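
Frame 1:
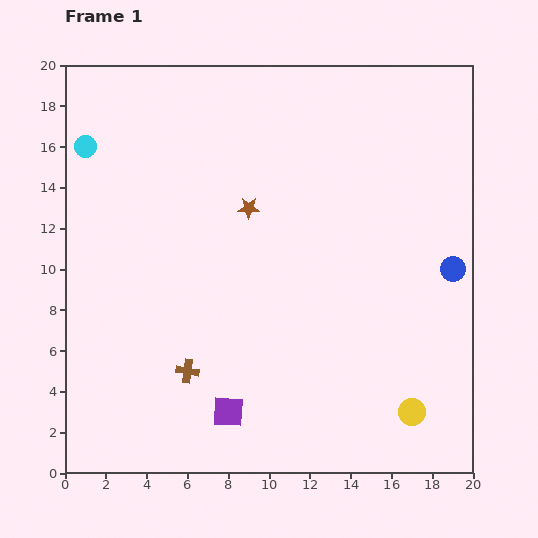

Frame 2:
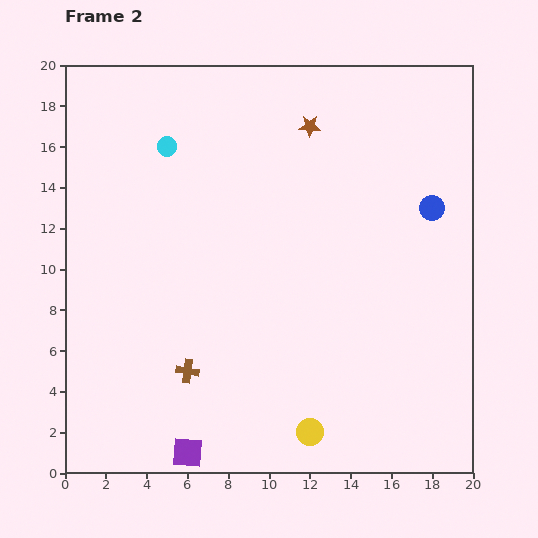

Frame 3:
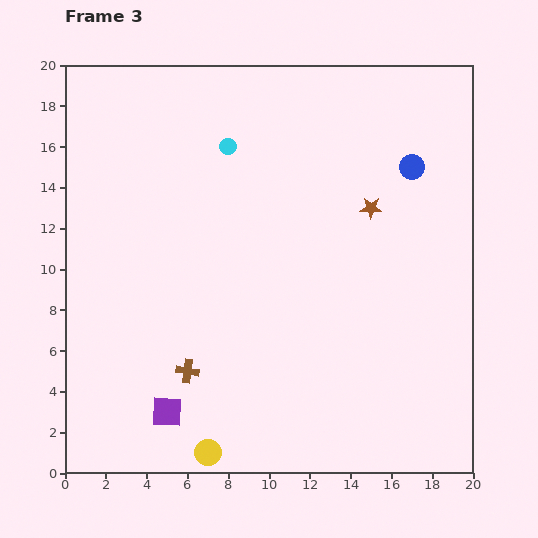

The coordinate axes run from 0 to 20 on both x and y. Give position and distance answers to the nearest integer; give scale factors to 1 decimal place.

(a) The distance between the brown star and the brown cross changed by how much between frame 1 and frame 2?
+4

Distance in frame 1: 9. Distance in frame 2: 13.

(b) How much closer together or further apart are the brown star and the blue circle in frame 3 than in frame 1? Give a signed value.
-7

Distance in frame 1: 10. Distance in frame 3: 3.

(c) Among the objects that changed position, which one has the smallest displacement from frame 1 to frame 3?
the purple square

(moved 3)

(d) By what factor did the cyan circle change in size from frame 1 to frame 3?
0.7×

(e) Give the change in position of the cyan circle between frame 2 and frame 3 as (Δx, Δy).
(3, 0)

The cyan circle was at (5, 16) in frame 2 and (8, 16) in frame 3.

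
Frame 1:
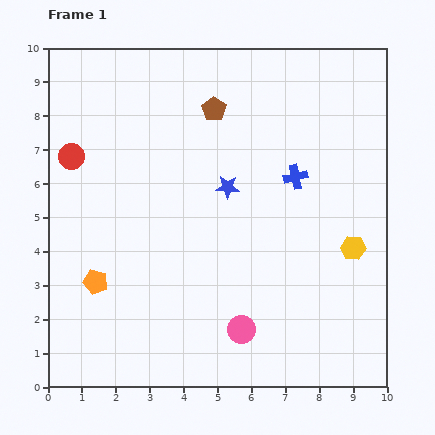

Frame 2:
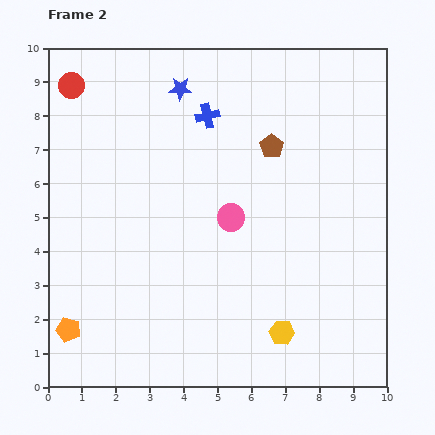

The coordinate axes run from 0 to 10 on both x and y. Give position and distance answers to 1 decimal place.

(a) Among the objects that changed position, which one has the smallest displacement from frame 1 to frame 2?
the orange pentagon

(moved 1.6)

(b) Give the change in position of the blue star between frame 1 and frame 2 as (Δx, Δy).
(-1.4, 2.9)

The blue star was at (5.3, 5.9) in frame 1 and (3.9, 8.8) in frame 2.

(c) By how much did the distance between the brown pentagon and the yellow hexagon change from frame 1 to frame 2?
-0.3

Distance in frame 1: 5.8. Distance in frame 2: 5.5.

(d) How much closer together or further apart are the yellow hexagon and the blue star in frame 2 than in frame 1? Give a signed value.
+3.7

Distance in frame 1: 4.1. Distance in frame 2: 7.8.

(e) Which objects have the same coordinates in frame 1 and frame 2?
none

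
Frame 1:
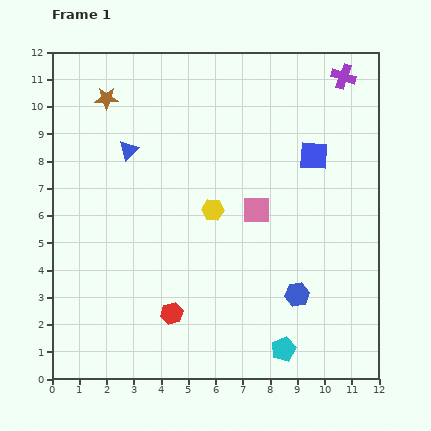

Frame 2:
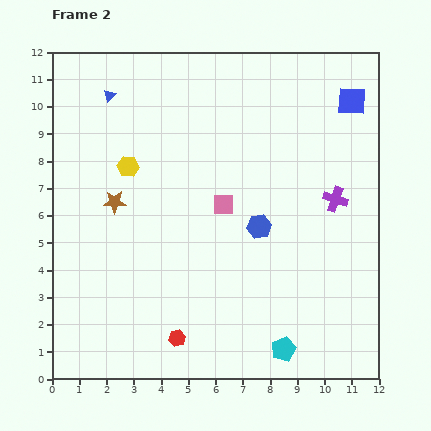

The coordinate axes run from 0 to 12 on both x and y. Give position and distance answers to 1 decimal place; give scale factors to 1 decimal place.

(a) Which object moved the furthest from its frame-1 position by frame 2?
the purple cross

(moved 4.5; next 3.8)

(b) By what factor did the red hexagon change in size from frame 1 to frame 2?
0.7×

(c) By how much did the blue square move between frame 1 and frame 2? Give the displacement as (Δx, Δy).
(1.4, 2.0)

The blue square was at (9.6, 8.2) in frame 1 and (11.0, 10.2) in frame 2.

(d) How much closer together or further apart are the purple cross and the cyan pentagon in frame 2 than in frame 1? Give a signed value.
-4.4

Distance in frame 1: 10.2. Distance in frame 2: 5.8.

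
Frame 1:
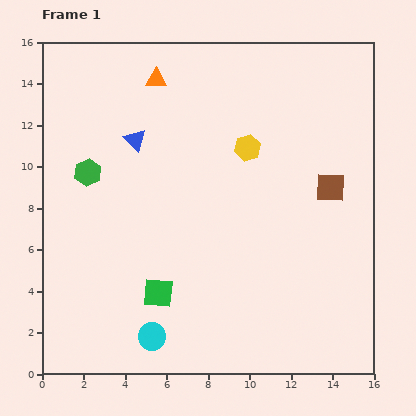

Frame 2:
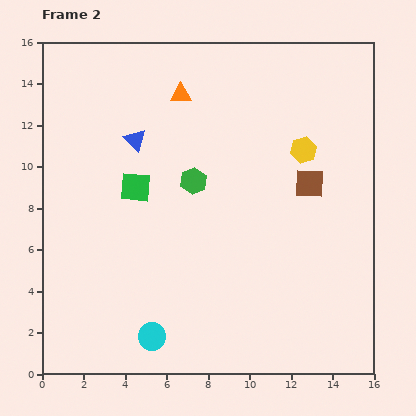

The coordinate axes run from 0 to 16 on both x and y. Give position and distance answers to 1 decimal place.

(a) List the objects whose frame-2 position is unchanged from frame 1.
the blue triangle, the cyan circle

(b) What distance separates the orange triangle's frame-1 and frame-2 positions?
1.4

The orange triangle moved from (5.5, 14.2) to (6.7, 13.5), a distance of √(1.2² + 0.7²) ≈ 1.4.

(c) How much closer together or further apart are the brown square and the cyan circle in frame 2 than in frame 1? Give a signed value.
-0.6

Distance in frame 1: 11.2. Distance in frame 2: 10.6.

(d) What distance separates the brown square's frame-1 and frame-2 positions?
1.0

The brown square moved from (13.9, 9.0) to (12.9, 9.2), a distance of √(1.0² + 0.2²) ≈ 1.0.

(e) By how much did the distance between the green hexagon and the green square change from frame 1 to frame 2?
-3.9

Distance in frame 1: 6.7. Distance in frame 2: 2.8.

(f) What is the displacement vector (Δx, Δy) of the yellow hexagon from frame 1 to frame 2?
(2.7, -0.1)

The yellow hexagon was at (9.9, 10.9) in frame 1 and (12.6, 10.8) in frame 2.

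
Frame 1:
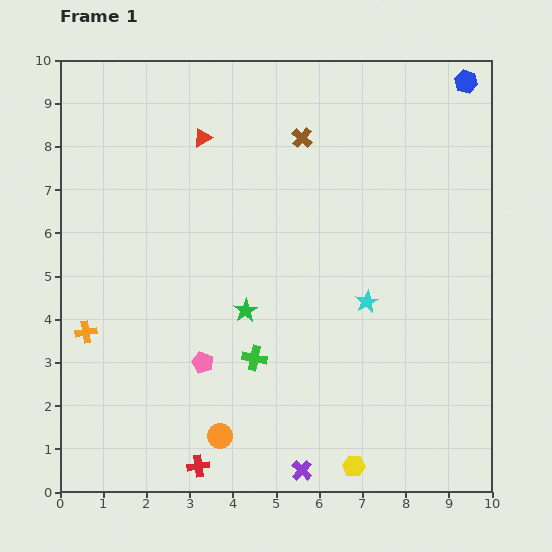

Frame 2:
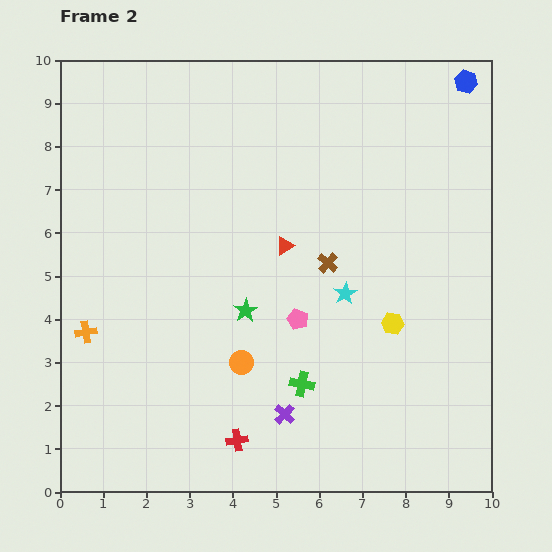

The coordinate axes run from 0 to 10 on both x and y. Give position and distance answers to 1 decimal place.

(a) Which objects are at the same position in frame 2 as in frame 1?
the blue hexagon, the orange cross, the green star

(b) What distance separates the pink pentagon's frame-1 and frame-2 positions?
2.4

The pink pentagon moved from (3.3, 3.0) to (5.5, 4.0), a distance of √(2.2² + 1.0²) ≈ 2.4.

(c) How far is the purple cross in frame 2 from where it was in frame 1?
1.4

The purple cross moved from (5.6, 0.5) to (5.2, 1.8), a distance of √(0.4² + 1.3²) ≈ 1.4.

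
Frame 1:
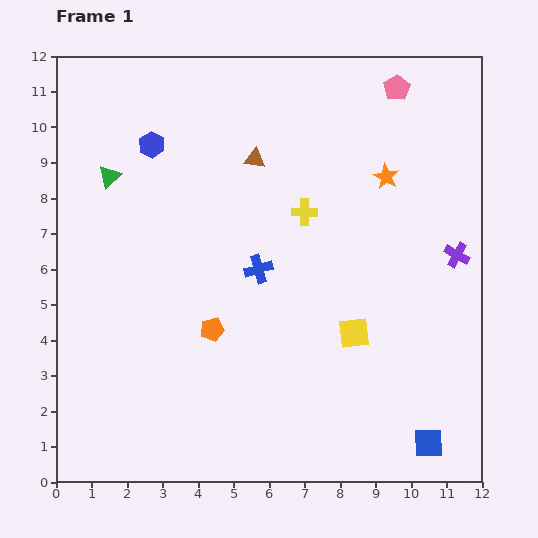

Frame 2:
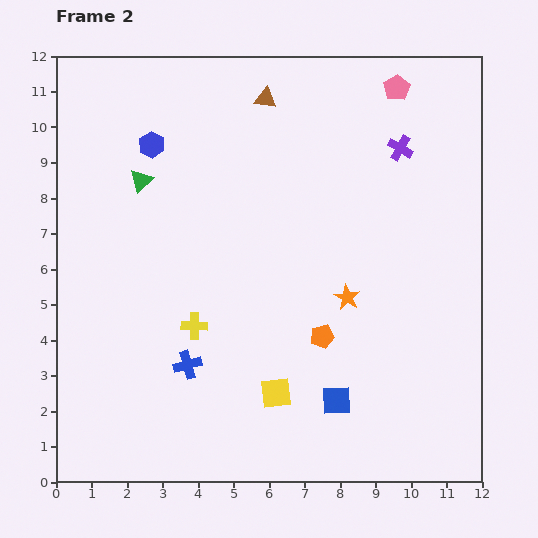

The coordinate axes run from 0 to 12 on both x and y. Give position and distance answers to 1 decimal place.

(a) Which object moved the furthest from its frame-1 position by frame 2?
the yellow cross

(moved 4.5; next 3.6)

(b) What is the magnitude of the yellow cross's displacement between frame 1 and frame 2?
4.5

The yellow cross moved from (7.0, 7.6) to (3.9, 4.4), a distance of √(3.1² + 3.2²) ≈ 4.5.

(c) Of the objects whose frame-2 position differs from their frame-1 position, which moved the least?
the green triangle

(moved 0.9)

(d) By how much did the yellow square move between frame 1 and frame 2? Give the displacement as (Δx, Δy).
(-2.2, -1.7)

The yellow square was at (8.4, 4.2) in frame 1 and (6.2, 2.5) in frame 2.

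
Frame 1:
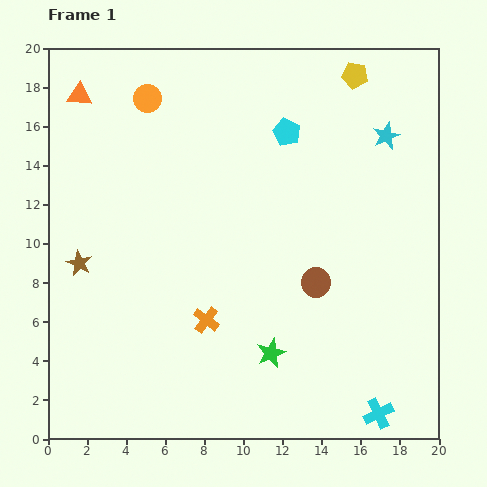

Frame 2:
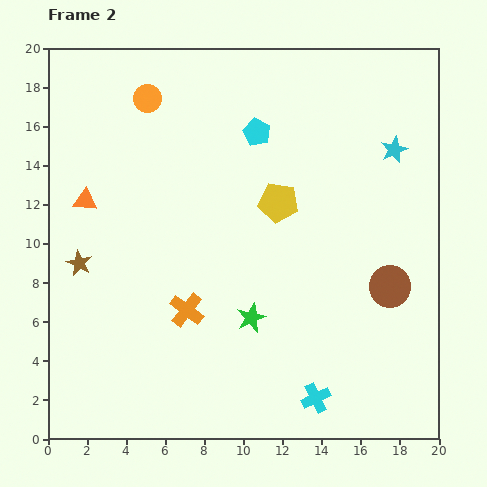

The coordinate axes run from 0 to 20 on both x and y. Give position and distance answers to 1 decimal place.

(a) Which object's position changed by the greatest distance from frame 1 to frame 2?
the yellow pentagon

(moved 7.6; next 5.4)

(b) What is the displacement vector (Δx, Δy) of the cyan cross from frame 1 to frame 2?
(-3.2, 0.8)

The cyan cross was at (16.9, 1.3) in frame 1 and (13.7, 2.1) in frame 2.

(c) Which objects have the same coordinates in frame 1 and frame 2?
the orange circle, the brown star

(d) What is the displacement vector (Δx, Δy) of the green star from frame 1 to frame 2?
(-1.0, 1.8)

The green star was at (11.4, 4.4) in frame 1 and (10.4, 6.2) in frame 2.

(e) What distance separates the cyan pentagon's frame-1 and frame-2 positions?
1.5

The cyan pentagon moved from (12.2, 15.7) to (10.7, 15.7), a distance of √(1.5² + 0.0²) ≈ 1.5.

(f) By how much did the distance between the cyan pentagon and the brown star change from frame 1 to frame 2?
-1.2

Distance in frame 1: 12.5. Distance in frame 2: 11.3.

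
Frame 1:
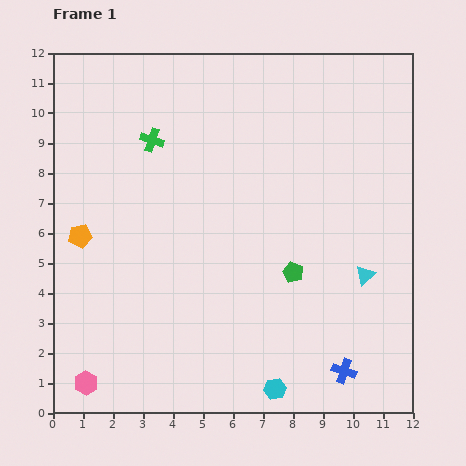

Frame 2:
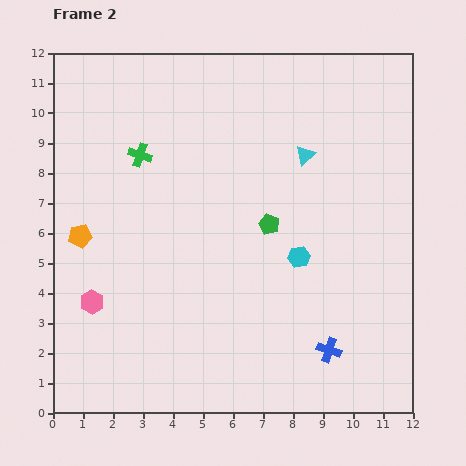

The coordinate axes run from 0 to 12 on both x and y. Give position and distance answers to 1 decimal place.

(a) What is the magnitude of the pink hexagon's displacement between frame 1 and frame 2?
2.7

The pink hexagon moved from (1.1, 1.0) to (1.3, 3.7), a distance of √(0.2² + 2.7²) ≈ 2.7.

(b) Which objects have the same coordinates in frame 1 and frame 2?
the orange pentagon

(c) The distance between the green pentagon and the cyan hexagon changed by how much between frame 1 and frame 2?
-2.4

Distance in frame 1: 3.9. Distance in frame 2: 1.5.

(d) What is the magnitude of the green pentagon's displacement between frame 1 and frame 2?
1.8

The green pentagon moved from (8.0, 4.7) to (7.2, 6.3), a distance of √(0.8² + 1.6²) ≈ 1.8.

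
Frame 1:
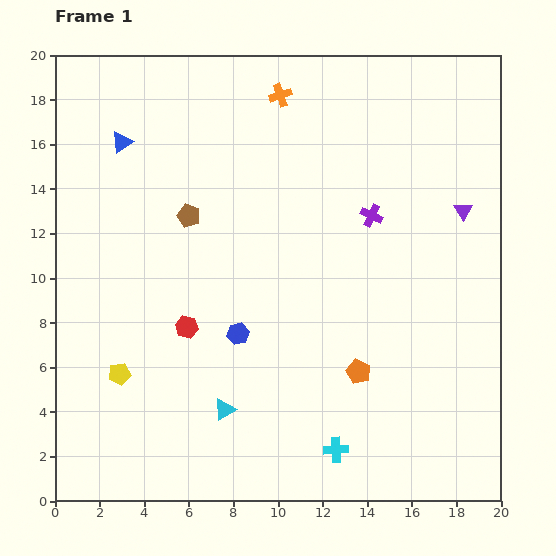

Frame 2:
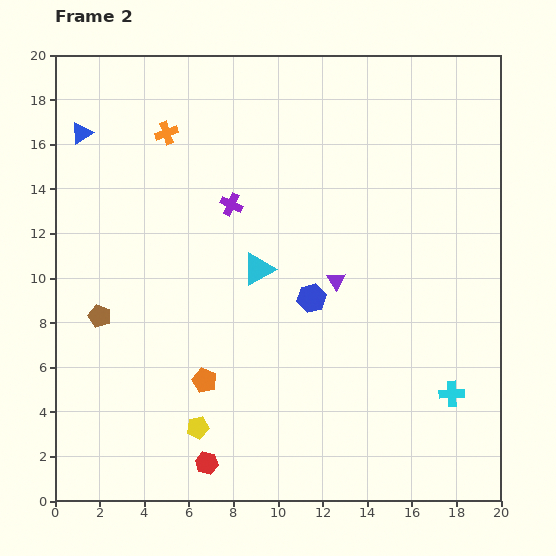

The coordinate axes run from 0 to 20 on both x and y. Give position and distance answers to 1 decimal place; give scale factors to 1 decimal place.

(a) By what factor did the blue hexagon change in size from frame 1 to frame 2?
1.3×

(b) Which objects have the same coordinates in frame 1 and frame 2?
none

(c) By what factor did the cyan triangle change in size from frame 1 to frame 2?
1.5×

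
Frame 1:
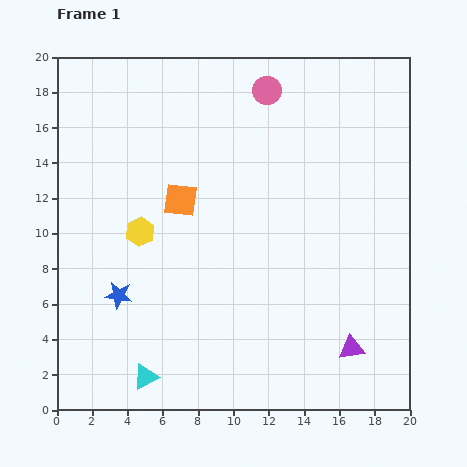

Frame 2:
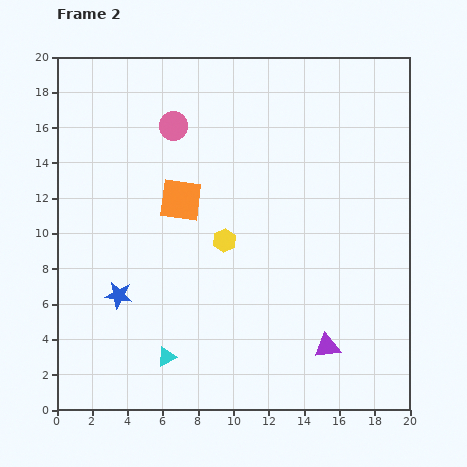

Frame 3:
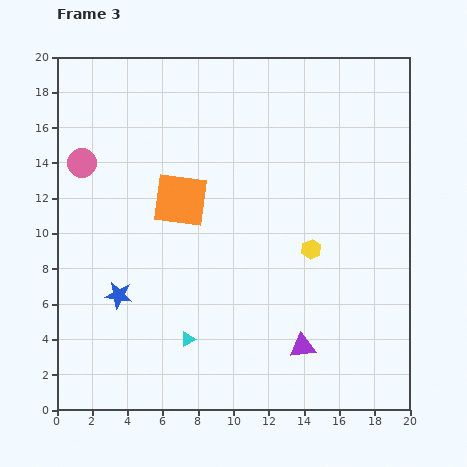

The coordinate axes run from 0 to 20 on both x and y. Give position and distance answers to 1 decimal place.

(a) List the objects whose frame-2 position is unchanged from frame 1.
the orange square, the blue star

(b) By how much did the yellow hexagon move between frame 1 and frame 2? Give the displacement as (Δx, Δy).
(4.8, -0.5)

The yellow hexagon was at (4.7, 10.1) in frame 1 and (9.5, 9.6) in frame 2.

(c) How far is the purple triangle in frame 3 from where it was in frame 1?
2.8

The purple triangle moved from (16.7, 3.5) to (13.9, 3.6), a distance of √(2.8² + 0.1²) ≈ 2.8.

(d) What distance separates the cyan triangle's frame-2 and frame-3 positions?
1.6

The cyan triangle moved from (6.2, 3.0) to (7.4, 4.0), a distance of √(1.2² + 1.0²) ≈ 1.6.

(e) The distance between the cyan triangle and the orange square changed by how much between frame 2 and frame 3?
-1.0

Distance in frame 2: 8.9. Distance in frame 3: 7.9.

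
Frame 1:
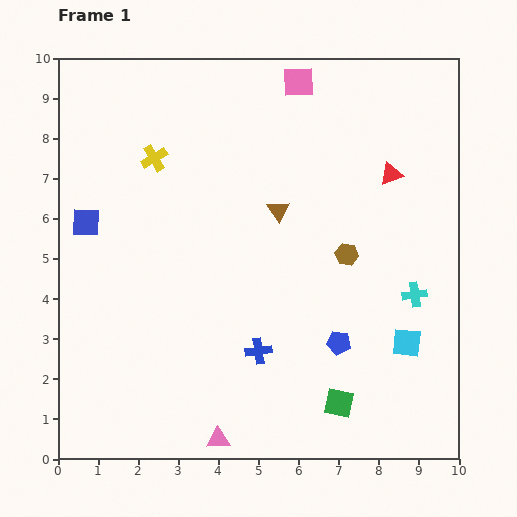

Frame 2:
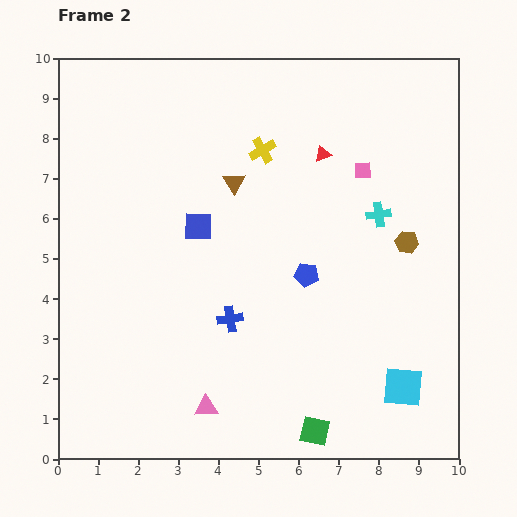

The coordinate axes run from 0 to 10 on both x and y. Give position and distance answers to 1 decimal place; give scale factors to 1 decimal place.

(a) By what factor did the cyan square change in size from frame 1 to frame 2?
1.4×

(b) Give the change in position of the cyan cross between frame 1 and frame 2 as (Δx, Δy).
(-0.9, 2.0)

The cyan cross was at (8.9, 4.1) in frame 1 and (8.0, 6.1) in frame 2.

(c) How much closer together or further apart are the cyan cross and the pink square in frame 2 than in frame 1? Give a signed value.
-4.8

Distance in frame 1: 6.0. Distance in frame 2: 1.2.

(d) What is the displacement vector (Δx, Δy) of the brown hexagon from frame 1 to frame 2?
(1.5, 0.3)

The brown hexagon was at (7.2, 5.1) in frame 1 and (8.7, 5.4) in frame 2.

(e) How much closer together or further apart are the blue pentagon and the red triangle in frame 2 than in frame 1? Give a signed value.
-1.4

Distance in frame 1: 4.4. Distance in frame 2: 3.0.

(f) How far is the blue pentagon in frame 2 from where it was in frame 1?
1.9

The blue pentagon moved from (7.0, 2.9) to (6.2, 4.6), a distance of √(0.8² + 1.7²) ≈ 1.9.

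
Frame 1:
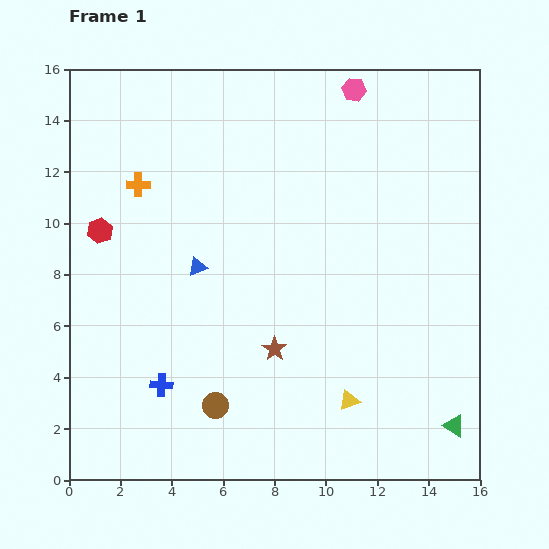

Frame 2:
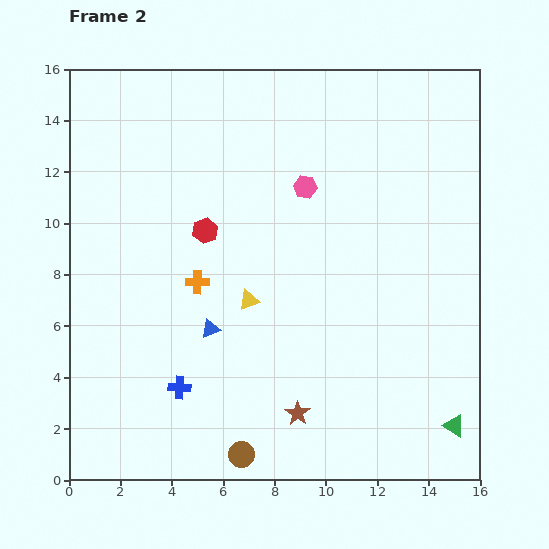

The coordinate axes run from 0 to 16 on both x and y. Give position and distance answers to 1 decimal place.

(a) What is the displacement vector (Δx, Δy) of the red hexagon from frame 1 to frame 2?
(4.1, 0.0)

The red hexagon was at (1.2, 9.7) in frame 1 and (5.3, 9.7) in frame 2.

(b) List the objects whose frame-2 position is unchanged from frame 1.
the green triangle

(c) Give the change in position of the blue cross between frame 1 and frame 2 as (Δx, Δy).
(0.7, -0.1)

The blue cross was at (3.6, 3.7) in frame 1 and (4.3, 3.6) in frame 2.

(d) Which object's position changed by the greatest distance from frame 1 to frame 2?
the yellow triangle

(moved 5.5; next 4.4)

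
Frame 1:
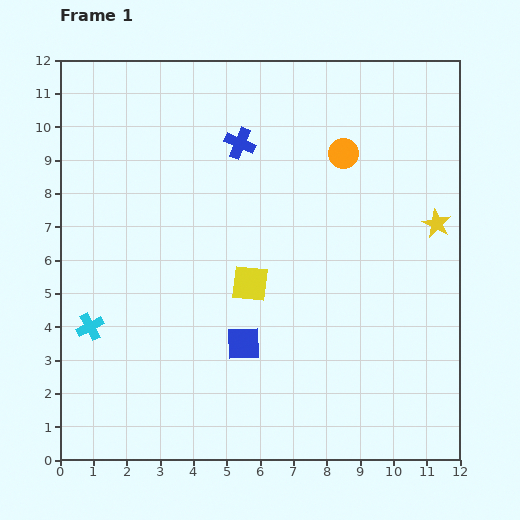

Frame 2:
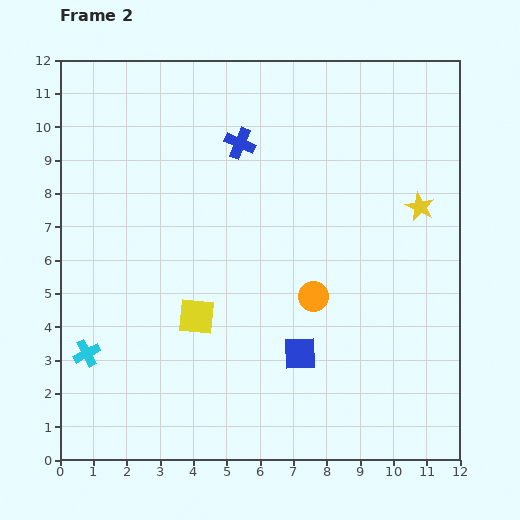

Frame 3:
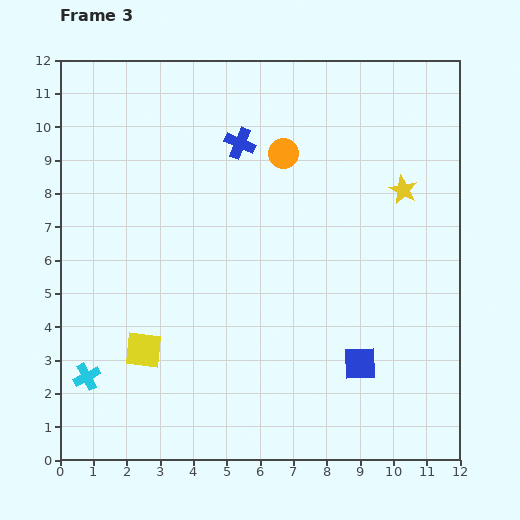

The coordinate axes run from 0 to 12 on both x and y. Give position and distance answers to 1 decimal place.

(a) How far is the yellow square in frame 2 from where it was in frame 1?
1.9

The yellow square moved from (5.7, 5.3) to (4.1, 4.3), a distance of √(1.6² + 1.0²) ≈ 1.9.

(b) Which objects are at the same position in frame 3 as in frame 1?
the blue cross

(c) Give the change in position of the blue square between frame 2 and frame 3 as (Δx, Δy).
(1.8, -0.3)

The blue square was at (7.2, 3.2) in frame 2 and (9.0, 2.9) in frame 3.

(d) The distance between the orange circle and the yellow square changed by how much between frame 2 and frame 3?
+3.6

Distance in frame 2: 3.6. Distance in frame 3: 7.2.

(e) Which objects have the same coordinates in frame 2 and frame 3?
the blue cross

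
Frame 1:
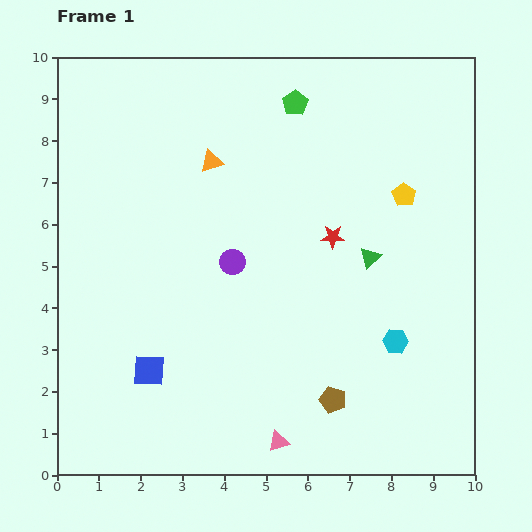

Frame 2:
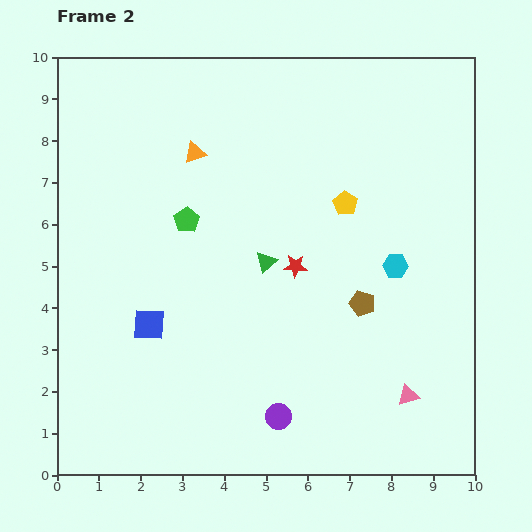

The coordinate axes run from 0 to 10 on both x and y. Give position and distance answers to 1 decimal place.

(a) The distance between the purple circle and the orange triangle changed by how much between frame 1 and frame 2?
+4.1

Distance in frame 1: 2.5. Distance in frame 2: 6.6.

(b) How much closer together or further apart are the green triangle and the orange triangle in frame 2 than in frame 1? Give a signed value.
-1.3

Distance in frame 1: 4.4. Distance in frame 2: 3.1.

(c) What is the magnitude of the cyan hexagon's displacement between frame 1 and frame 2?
1.8

The cyan hexagon moved from (8.1, 3.2) to (8.1, 5.0), a distance of √(0.0² + 1.8²) ≈ 1.8.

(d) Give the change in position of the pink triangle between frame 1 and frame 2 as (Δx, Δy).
(3.1, 1.1)

The pink triangle was at (5.3, 0.8) in frame 1 and (8.4, 1.9) in frame 2.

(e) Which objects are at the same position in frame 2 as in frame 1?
none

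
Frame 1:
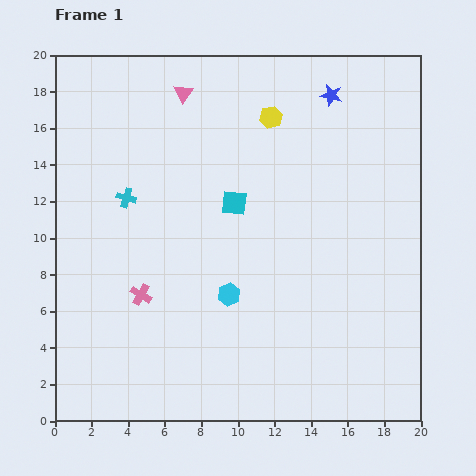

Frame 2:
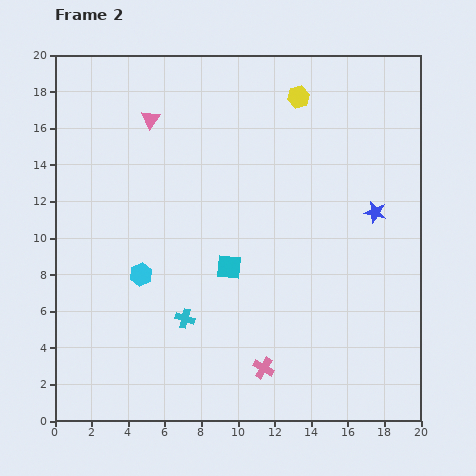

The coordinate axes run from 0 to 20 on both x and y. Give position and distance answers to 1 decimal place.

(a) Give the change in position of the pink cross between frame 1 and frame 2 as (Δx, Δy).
(6.7, -4.0)

The pink cross was at (4.7, 6.9) in frame 1 and (11.4, 2.9) in frame 2.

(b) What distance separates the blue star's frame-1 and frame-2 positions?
6.8

The blue star moved from (15.1, 17.8) to (17.5, 11.4), a distance of √(2.4² + 6.4²) ≈ 6.8.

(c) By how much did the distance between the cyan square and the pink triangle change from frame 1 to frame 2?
+2.6

Distance in frame 1: 6.6. Distance in frame 2: 9.2.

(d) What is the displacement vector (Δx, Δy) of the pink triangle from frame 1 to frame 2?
(-1.8, -1.4)

The pink triangle was at (7.0, 17.9) in frame 1 and (5.2, 16.5) in frame 2.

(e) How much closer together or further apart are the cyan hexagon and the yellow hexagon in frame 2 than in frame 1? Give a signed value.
+3.0

Distance in frame 1: 10.0. Distance in frame 2: 13.0.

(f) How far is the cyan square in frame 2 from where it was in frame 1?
3.5

The cyan square moved from (9.8, 11.9) to (9.5, 8.4), a distance of √(0.3² + 3.5²) ≈ 3.5.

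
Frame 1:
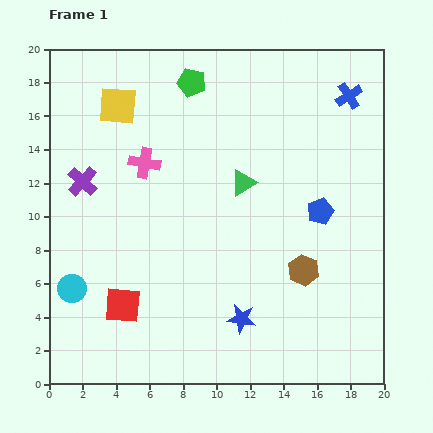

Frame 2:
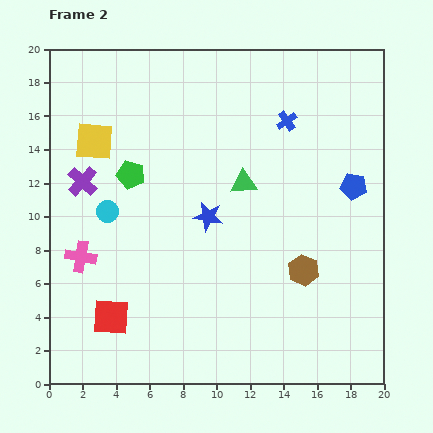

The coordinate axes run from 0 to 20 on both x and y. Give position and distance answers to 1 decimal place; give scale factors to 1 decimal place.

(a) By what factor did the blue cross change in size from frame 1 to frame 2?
0.7×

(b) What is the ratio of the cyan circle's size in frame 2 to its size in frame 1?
0.8×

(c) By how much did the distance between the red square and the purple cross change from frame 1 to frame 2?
+0.5

Distance in frame 1: 7.8. Distance in frame 2: 8.3.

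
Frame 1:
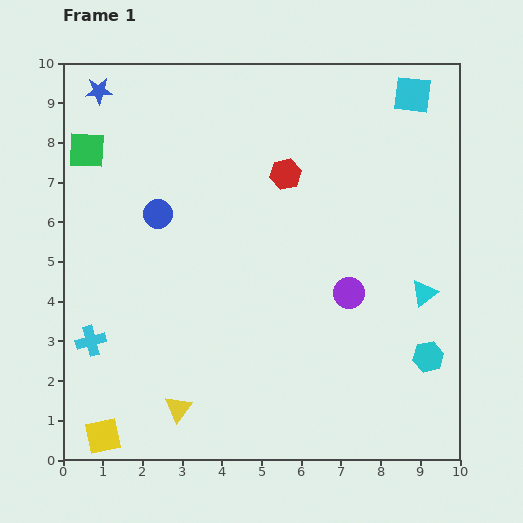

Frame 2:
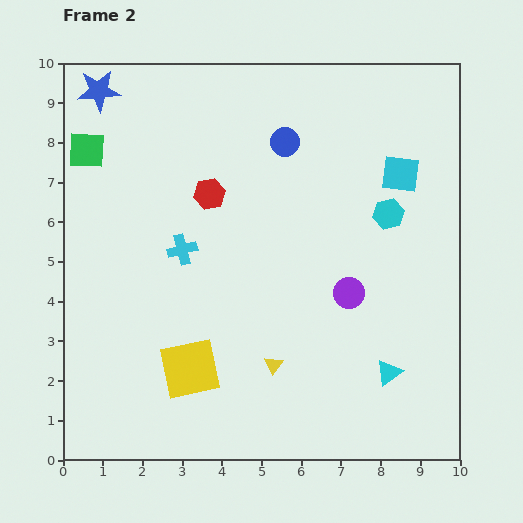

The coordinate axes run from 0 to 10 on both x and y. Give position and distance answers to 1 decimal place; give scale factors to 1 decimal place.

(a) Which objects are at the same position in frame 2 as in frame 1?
the purple circle, the blue star, the green square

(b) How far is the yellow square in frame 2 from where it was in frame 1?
2.8

The yellow square moved from (1.0, 0.6) to (3.2, 2.3), a distance of √(2.2² + 1.7²) ≈ 2.8.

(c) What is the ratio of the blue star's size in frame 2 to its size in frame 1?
1.6×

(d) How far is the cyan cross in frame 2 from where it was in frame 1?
3.3

The cyan cross moved from (0.7, 3.0) to (3.0, 5.3), a distance of √(2.3² + 2.3²) ≈ 3.3.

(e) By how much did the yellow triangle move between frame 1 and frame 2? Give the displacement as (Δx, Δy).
(2.4, 1.1)

The yellow triangle was at (2.9, 1.3) in frame 1 and (5.3, 2.4) in frame 2.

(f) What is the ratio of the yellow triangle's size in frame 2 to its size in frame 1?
0.7×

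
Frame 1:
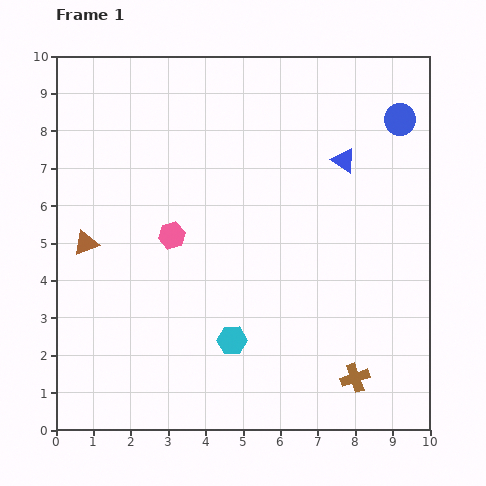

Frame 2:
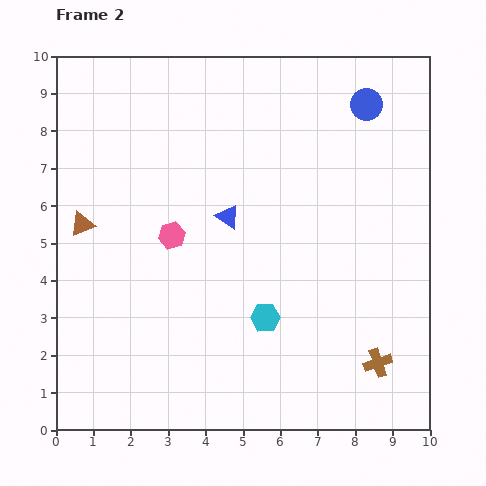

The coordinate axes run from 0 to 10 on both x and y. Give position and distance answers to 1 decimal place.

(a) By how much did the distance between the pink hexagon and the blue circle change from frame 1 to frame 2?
-0.5

Distance in frame 1: 6.8. Distance in frame 2: 6.3.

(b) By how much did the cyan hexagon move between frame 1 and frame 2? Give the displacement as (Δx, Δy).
(0.9, 0.6)

The cyan hexagon was at (4.7, 2.4) in frame 1 and (5.6, 3.0) in frame 2.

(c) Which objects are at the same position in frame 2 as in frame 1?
the pink hexagon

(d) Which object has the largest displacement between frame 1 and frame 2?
the blue triangle

(moved 3.4; next 1.1)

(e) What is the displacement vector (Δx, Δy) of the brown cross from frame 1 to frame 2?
(0.6, 0.4)

The brown cross was at (8.0, 1.4) in frame 1 and (8.6, 1.8) in frame 2.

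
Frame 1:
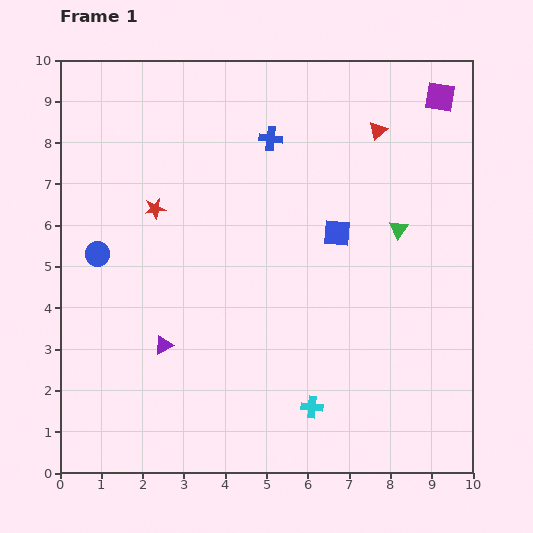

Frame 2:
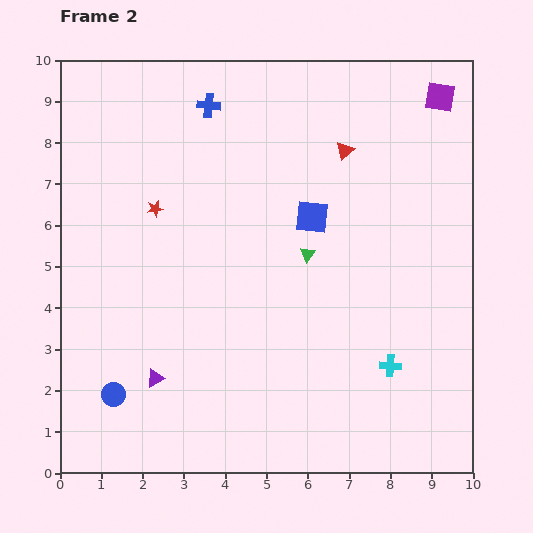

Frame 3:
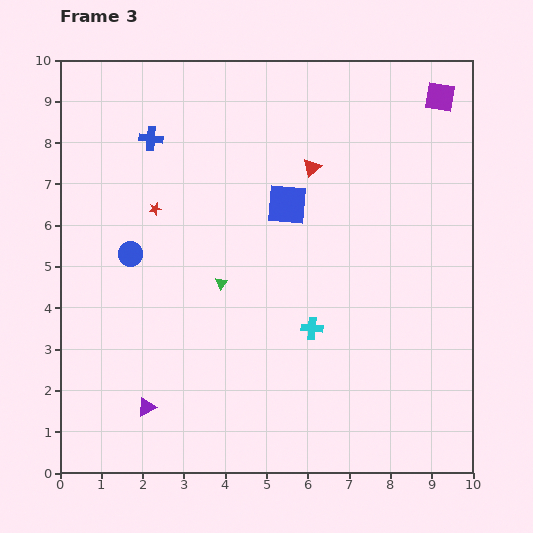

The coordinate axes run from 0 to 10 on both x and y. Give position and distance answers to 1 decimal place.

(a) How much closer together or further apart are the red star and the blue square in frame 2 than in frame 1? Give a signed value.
-0.6

Distance in frame 1: 4.4. Distance in frame 2: 3.8.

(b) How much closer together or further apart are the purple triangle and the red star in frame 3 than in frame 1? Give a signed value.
+1.5

Distance in frame 1: 3.3. Distance in frame 3: 4.8.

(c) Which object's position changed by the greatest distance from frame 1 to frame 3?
the green triangle

(moved 4.5; next 2.9)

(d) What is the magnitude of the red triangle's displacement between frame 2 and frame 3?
0.9

The red triangle moved from (6.9, 7.8) to (6.1, 7.4), a distance of √(0.8² + 0.4²) ≈ 0.9.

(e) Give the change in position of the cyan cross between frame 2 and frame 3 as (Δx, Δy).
(-1.9, 0.9)

The cyan cross was at (8.0, 2.6) in frame 2 and (6.1, 3.5) in frame 3.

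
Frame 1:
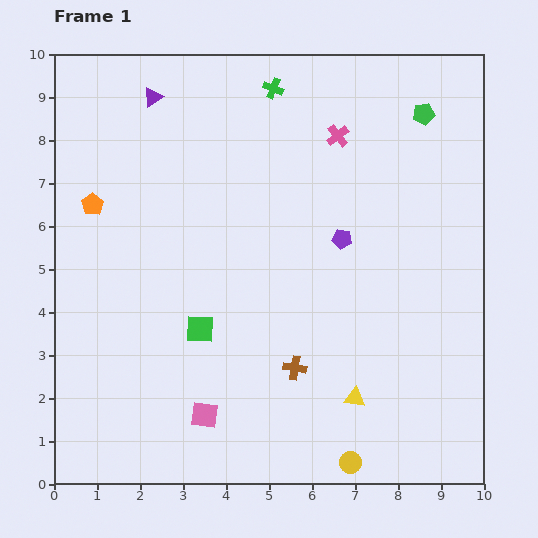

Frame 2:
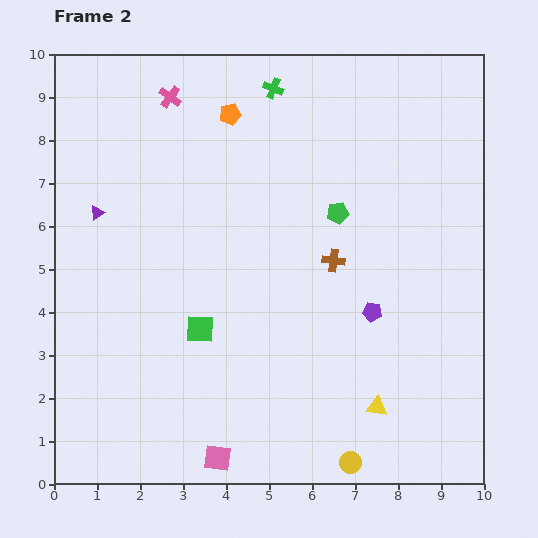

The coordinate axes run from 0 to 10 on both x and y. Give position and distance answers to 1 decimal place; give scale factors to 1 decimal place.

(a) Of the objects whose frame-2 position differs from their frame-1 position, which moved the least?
the yellow triangle

(moved 0.5)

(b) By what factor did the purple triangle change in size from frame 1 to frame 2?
0.8×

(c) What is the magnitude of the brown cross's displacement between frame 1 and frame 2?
2.7

The brown cross moved from (5.6, 2.7) to (6.5, 5.2), a distance of √(0.9² + 2.5²) ≈ 2.7.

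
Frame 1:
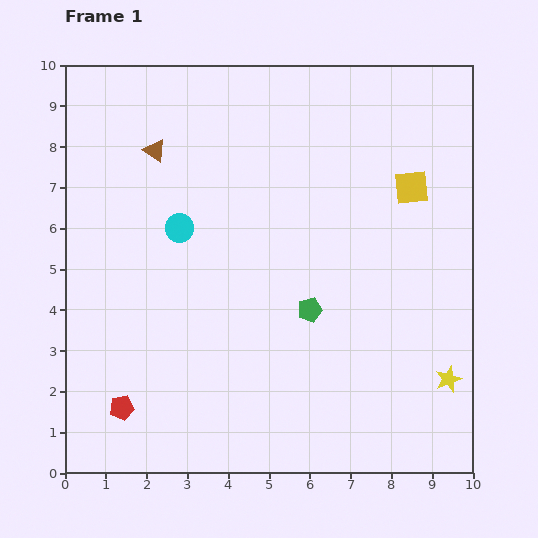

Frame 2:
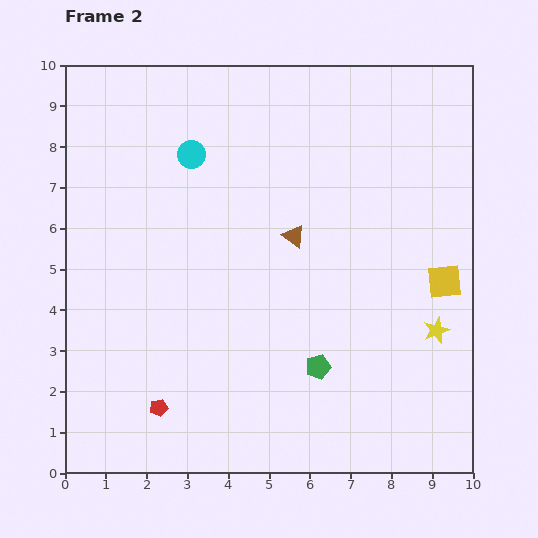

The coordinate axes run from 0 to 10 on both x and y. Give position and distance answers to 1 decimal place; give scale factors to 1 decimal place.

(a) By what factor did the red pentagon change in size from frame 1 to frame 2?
0.7×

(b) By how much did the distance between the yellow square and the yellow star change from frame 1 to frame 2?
-3.6

Distance in frame 1: 4.8. Distance in frame 2: 1.2.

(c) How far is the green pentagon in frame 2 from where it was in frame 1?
1.4

The green pentagon moved from (6.0, 4.0) to (6.2, 2.6), a distance of √(0.2² + 1.4²) ≈ 1.4.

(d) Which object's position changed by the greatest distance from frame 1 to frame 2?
the brown triangle

(moved 4.0; next 2.4)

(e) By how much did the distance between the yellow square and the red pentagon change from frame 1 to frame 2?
-1.2

Distance in frame 1: 8.9. Distance in frame 2: 7.7.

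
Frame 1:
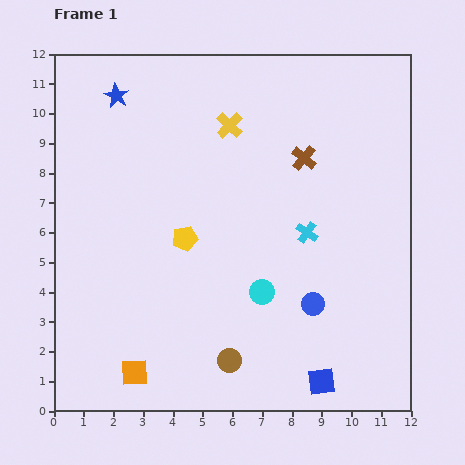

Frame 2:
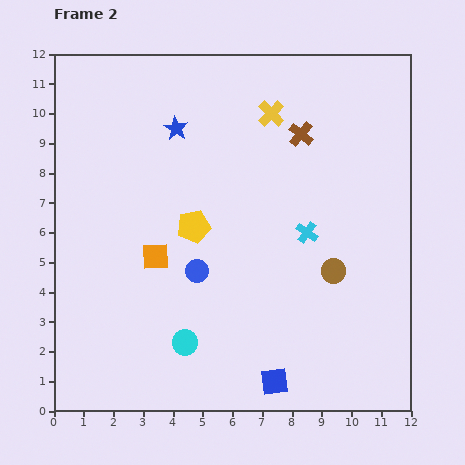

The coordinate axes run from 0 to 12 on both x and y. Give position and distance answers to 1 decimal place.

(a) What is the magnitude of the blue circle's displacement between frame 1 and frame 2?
4.1

The blue circle moved from (8.7, 3.6) to (4.8, 4.7), a distance of √(3.9² + 1.1²) ≈ 4.1.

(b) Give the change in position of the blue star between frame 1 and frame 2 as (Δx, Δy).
(2.0, -1.1)

The blue star was at (2.1, 10.6) in frame 1 and (4.1, 9.5) in frame 2.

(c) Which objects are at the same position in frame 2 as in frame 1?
the cyan cross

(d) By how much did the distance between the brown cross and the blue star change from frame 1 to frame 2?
-2.4

Distance in frame 1: 6.6. Distance in frame 2: 4.2.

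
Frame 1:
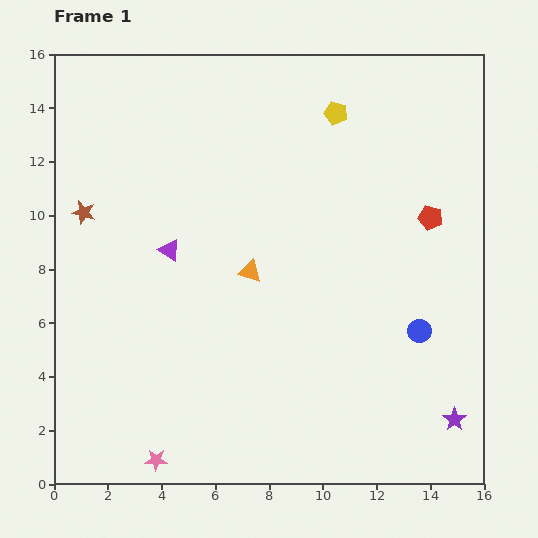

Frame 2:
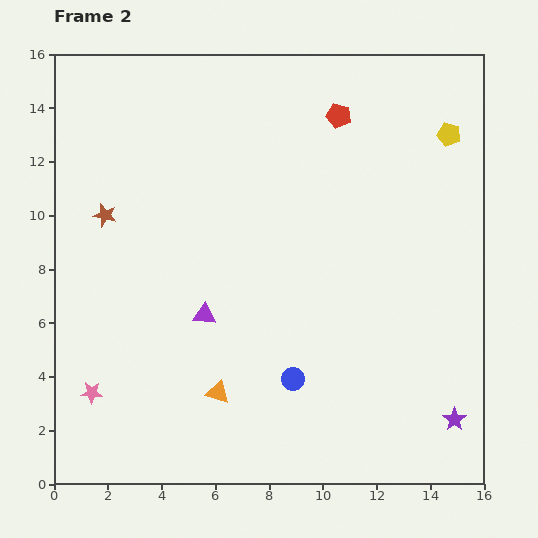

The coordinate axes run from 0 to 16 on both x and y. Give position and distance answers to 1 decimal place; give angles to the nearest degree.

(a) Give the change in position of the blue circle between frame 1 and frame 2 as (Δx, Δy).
(-4.7, -1.8)

The blue circle was at (13.6, 5.7) in frame 1 and (8.9, 3.9) in frame 2.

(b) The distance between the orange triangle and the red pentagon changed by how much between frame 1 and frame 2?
+4.2

Distance in frame 1: 7.0. Distance in frame 2: 11.2.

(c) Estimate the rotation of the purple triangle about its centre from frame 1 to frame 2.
27° counter-clockwise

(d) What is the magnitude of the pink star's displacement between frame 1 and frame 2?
3.5

The pink star moved from (3.8, 0.9) to (1.4, 3.4), a distance of √(2.4² + 2.5²) ≈ 3.5.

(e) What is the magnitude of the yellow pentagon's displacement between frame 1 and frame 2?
4.3

The yellow pentagon moved from (10.5, 13.8) to (14.7, 13.0), a distance of √(4.2² + 0.8²) ≈ 4.3.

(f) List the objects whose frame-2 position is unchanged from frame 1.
the purple star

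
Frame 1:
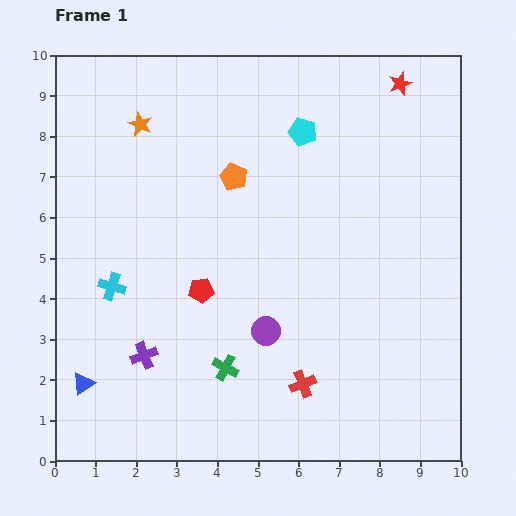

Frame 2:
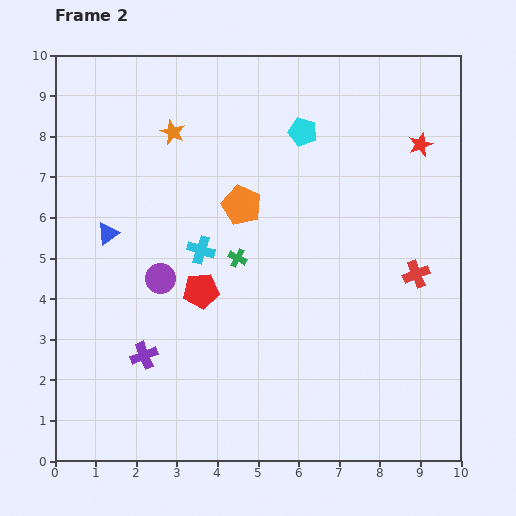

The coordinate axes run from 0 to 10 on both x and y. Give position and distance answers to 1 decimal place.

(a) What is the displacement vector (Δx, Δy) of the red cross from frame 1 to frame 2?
(2.8, 2.7)

The red cross was at (6.1, 1.9) in frame 1 and (8.9, 4.6) in frame 2.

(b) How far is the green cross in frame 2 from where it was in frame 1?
2.7

The green cross moved from (4.2, 2.3) to (4.5, 5.0), a distance of √(0.3² + 2.7²) ≈ 2.7.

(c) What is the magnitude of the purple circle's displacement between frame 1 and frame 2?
2.9

The purple circle moved from (5.2, 3.2) to (2.6, 4.5), a distance of √(2.6² + 1.3²) ≈ 2.9.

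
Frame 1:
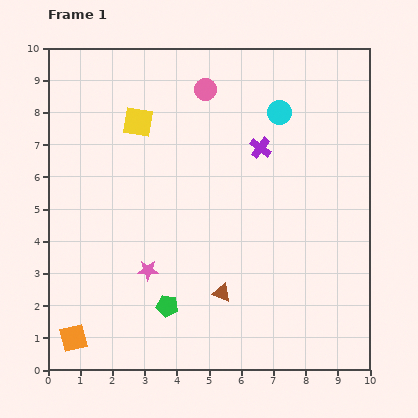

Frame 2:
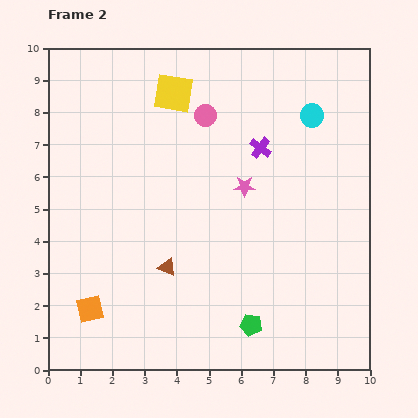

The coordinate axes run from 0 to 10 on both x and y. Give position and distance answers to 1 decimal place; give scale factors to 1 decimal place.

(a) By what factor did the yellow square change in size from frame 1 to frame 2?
1.3×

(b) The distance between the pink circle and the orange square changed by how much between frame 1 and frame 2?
-1.7

Distance in frame 1: 8.7. Distance in frame 2: 7.0.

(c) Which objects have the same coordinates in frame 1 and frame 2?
the purple cross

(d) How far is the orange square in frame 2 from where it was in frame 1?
1.0

The orange square moved from (0.8, 1.0) to (1.3, 1.9), a distance of √(0.5² + 0.9²) ≈ 1.0.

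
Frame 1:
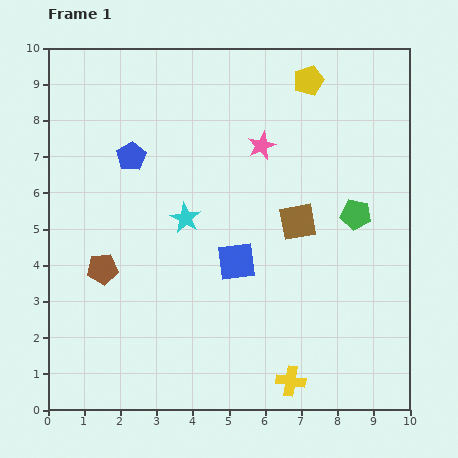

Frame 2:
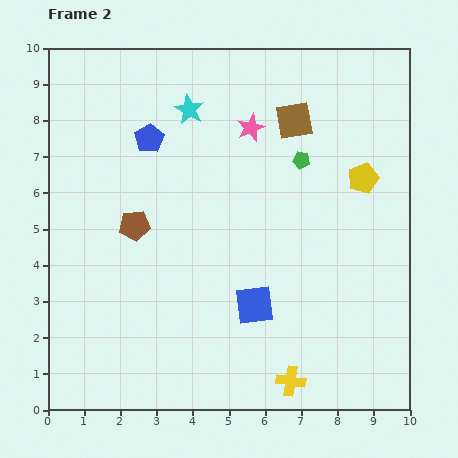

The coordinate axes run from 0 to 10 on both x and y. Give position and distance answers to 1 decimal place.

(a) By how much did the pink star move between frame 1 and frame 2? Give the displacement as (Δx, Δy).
(-0.3, 0.5)

The pink star was at (5.9, 7.3) in frame 1 and (5.6, 7.8) in frame 2.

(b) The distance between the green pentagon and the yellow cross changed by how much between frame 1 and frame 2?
+1.2

Distance in frame 1: 4.9. Distance in frame 2: 6.1.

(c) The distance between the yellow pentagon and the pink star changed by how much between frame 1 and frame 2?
+1.2

Distance in frame 1: 2.2. Distance in frame 2: 3.4.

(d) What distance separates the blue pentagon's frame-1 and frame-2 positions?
0.7

The blue pentagon moved from (2.3, 7.0) to (2.8, 7.5), a distance of √(0.5² + 0.5²) ≈ 0.7.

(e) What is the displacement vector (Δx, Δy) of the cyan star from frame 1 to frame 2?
(0.1, 3.0)

The cyan star was at (3.8, 5.3) in frame 1 and (3.9, 8.3) in frame 2.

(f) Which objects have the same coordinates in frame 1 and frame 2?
the yellow cross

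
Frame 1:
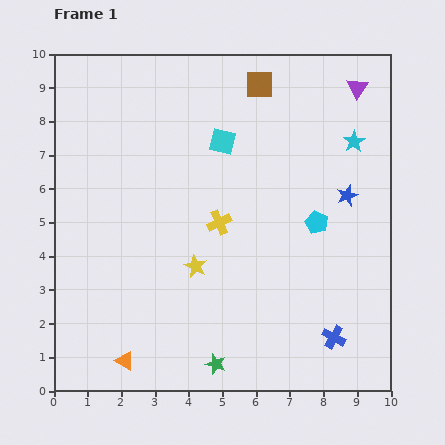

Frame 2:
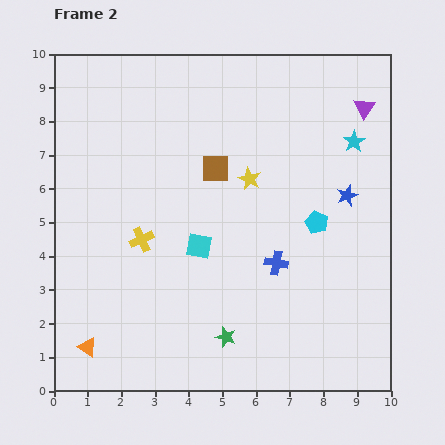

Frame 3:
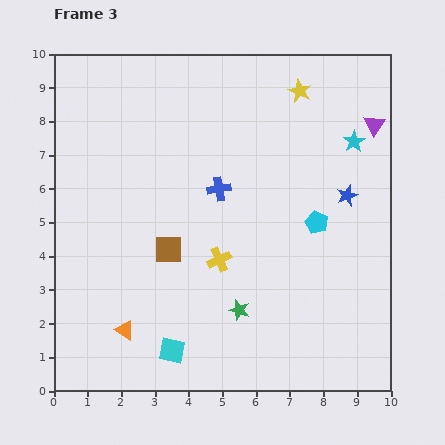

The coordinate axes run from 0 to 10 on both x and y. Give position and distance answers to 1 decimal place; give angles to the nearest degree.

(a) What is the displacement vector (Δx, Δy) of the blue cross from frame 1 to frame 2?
(-1.7, 2.2)

The blue cross was at (8.3, 1.6) in frame 1 and (6.6, 3.8) in frame 2.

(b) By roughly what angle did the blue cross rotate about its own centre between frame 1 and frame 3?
38° counter-clockwise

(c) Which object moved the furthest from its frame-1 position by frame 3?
the cyan square

(moved 6.4; next 6.1)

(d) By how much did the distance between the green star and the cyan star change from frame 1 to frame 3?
-1.8

Distance in frame 1: 7.8. Distance in frame 3: 6.0.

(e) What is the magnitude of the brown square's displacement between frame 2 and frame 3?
2.8

The brown square moved from (4.8, 6.6) to (3.4, 4.2), a distance of √(1.4² + 2.4²) ≈ 2.8.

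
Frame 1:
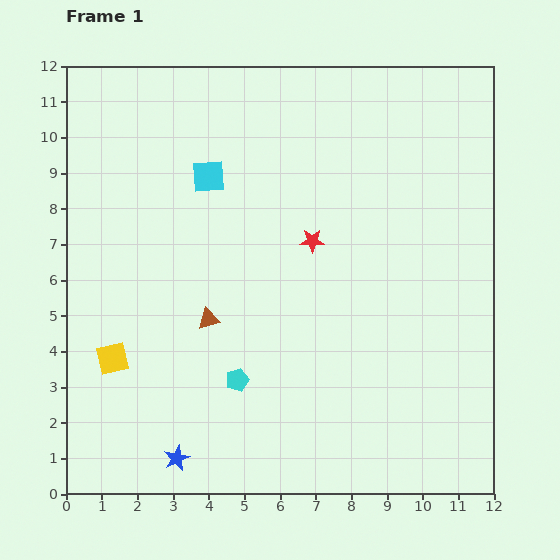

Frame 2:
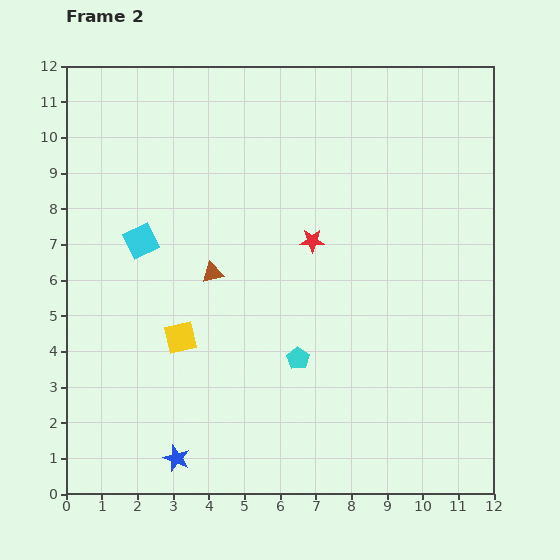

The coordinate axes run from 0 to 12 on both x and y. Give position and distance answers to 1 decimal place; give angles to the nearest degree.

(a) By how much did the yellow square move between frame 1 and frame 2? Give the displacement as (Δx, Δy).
(1.9, 0.6)

The yellow square was at (1.3, 3.8) in frame 1 and (3.2, 4.4) in frame 2.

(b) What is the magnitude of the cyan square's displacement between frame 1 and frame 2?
2.6

The cyan square moved from (4.0, 8.9) to (2.1, 7.1), a distance of √(1.9² + 1.8²) ≈ 2.6.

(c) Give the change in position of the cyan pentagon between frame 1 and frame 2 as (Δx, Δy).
(1.7, 0.6)

The cyan pentagon was at (4.8, 3.2) in frame 1 and (6.5, 3.8) in frame 2.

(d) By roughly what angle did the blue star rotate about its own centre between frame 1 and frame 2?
26° counter-clockwise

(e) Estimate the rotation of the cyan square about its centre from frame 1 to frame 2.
21° counter-clockwise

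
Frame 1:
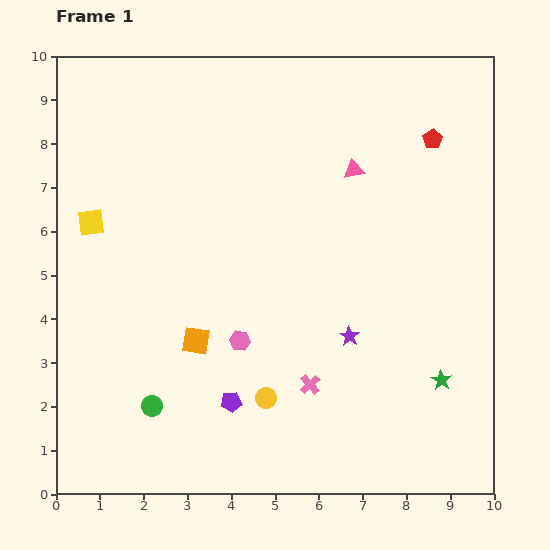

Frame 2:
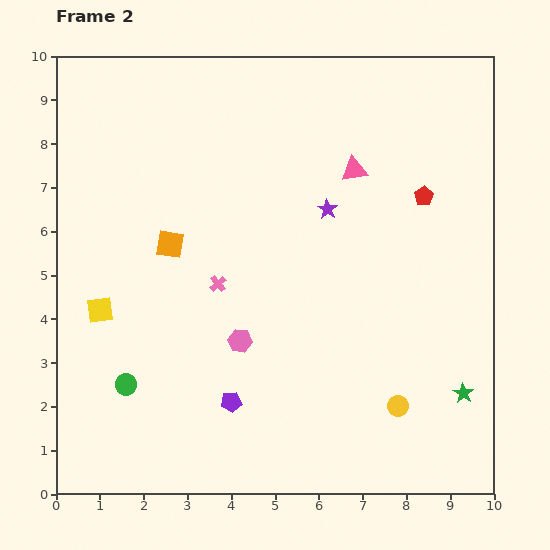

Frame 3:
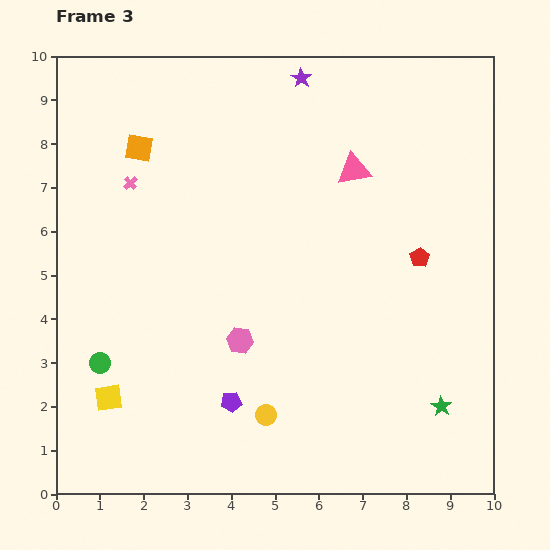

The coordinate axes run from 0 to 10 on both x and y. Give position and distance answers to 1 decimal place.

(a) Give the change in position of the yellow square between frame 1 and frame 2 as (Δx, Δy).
(0.2, -2.0)

The yellow square was at (0.8, 6.2) in frame 1 and (1.0, 4.2) in frame 2.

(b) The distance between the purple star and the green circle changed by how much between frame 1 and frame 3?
+3.2

Distance in frame 1: 4.8. Distance in frame 3: 8.0.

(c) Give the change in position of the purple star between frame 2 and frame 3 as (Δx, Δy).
(-0.6, 3.0)

The purple star was at (6.2, 6.5) in frame 2 and (5.6, 9.5) in frame 3.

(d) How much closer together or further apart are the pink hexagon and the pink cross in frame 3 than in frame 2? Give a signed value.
+3.0

Distance in frame 2: 1.4. Distance in frame 3: 4.4.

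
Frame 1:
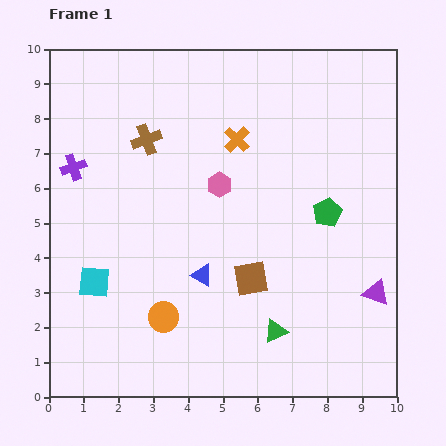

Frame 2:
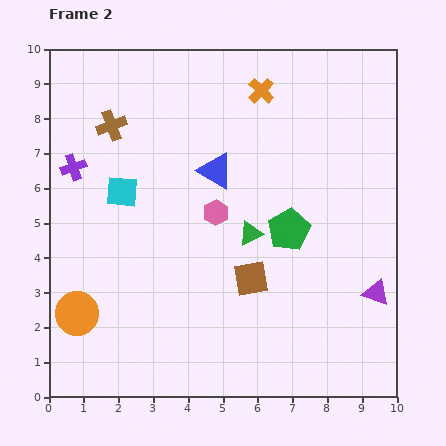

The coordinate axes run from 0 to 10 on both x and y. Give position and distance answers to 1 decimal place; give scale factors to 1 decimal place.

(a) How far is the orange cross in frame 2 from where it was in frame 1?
1.6

The orange cross moved from (5.4, 7.4) to (6.1, 8.8), a distance of √(0.7² + 1.4²) ≈ 1.6.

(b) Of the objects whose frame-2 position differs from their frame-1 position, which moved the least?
the pink hexagon

(moved 0.8)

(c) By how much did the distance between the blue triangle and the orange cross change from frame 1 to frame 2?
-1.4

Distance in frame 1: 4.0. Distance in frame 2: 2.6.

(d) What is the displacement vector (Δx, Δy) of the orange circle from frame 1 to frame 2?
(-2.5, 0.1)

The orange circle was at (3.3, 2.3) in frame 1 and (0.8, 2.4) in frame 2.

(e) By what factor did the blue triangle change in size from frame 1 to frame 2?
1.6×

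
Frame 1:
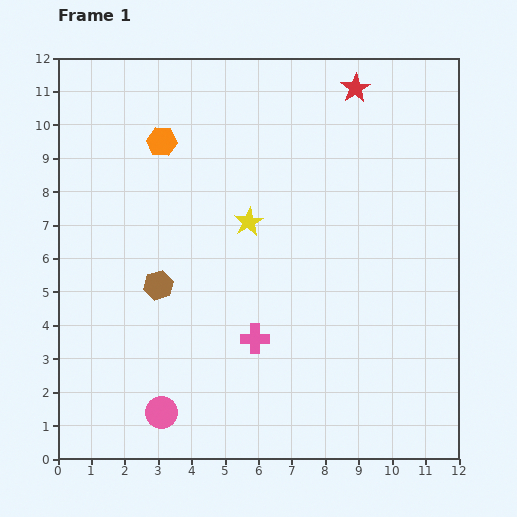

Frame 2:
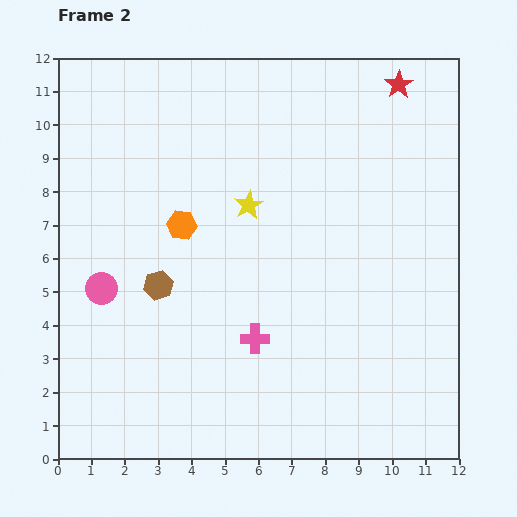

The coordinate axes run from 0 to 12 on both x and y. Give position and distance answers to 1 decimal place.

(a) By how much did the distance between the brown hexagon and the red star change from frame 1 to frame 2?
+1.1

Distance in frame 1: 8.3. Distance in frame 2: 9.4.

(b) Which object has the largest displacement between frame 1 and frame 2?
the pink circle

(moved 4.1; next 2.6)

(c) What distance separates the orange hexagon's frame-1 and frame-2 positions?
2.6

The orange hexagon moved from (3.1, 9.5) to (3.7, 7.0), a distance of √(0.6² + 2.5²) ≈ 2.6.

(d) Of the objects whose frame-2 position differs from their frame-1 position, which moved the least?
the yellow star

(moved 0.5)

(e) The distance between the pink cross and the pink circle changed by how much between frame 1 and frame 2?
+1.2

Distance in frame 1: 3.6. Distance in frame 2: 4.8.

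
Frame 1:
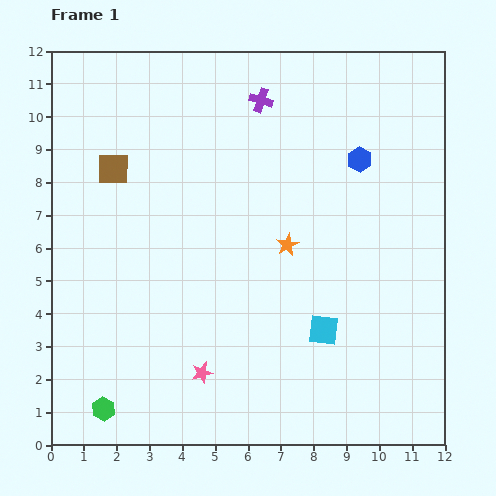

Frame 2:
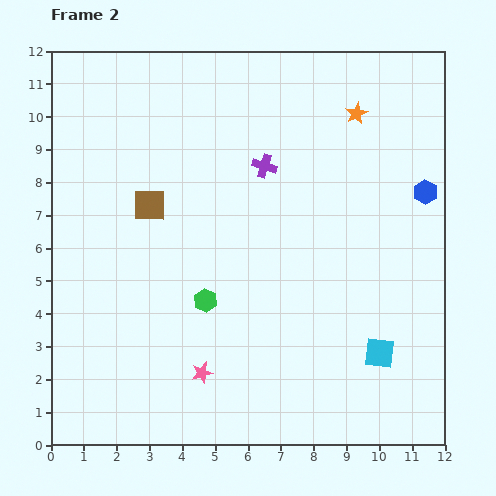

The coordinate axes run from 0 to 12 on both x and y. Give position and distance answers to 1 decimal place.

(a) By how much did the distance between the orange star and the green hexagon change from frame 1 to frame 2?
-0.2

Distance in frame 1: 7.5. Distance in frame 2: 7.3.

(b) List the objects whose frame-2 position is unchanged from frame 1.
the pink star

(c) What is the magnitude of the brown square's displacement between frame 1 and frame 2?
1.6

The brown square moved from (1.9, 8.4) to (3.0, 7.3), a distance of √(1.1² + 1.1²) ≈ 1.6.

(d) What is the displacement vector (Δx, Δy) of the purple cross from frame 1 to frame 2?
(0.1, -2.0)

The purple cross was at (6.4, 10.5) in frame 1 and (6.5, 8.5) in frame 2.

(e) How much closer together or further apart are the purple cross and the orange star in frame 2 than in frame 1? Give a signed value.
-1.3

Distance in frame 1: 4.5. Distance in frame 2: 3.2.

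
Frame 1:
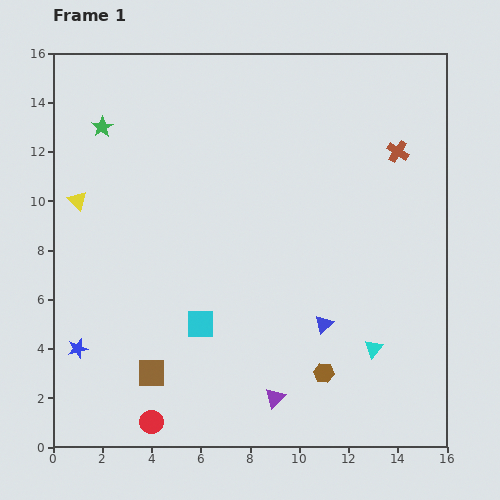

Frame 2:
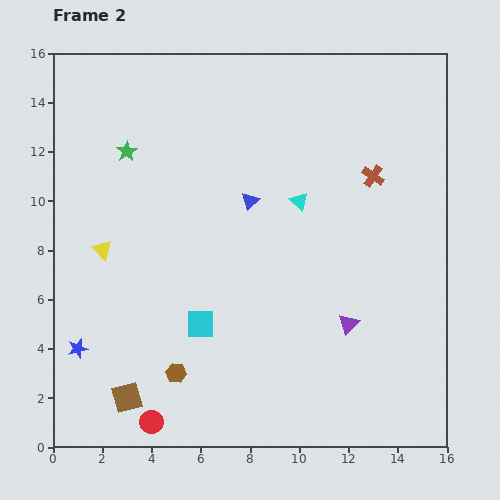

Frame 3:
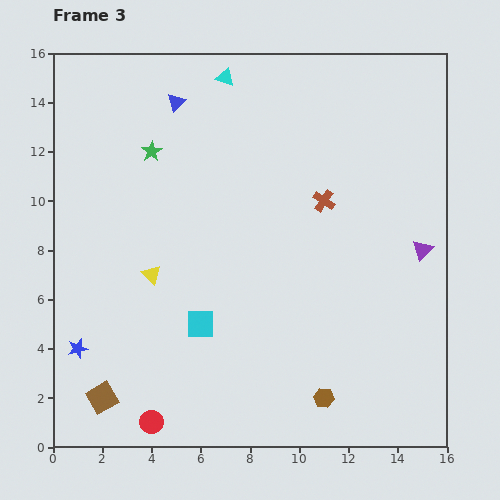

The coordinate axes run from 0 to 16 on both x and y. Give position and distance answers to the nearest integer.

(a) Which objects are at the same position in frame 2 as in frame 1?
the red circle, the blue star, the cyan square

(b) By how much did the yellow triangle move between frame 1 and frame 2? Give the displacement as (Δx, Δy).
(1, -2)

The yellow triangle was at (1, 10) in frame 1 and (2, 8) in frame 2.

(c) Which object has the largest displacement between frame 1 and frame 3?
the cyan triangle

(moved 13; next 11)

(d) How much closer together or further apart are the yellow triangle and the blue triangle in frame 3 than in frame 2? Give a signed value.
+1

Distance in frame 2: 6. Distance in frame 3: 7.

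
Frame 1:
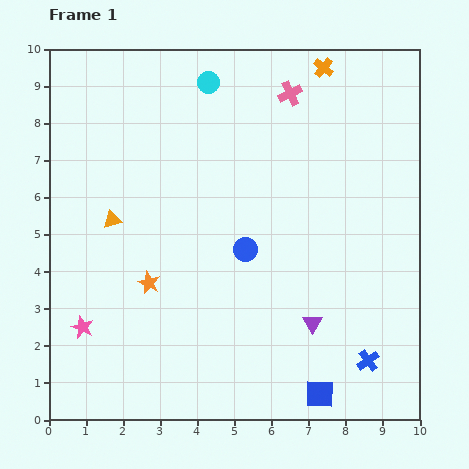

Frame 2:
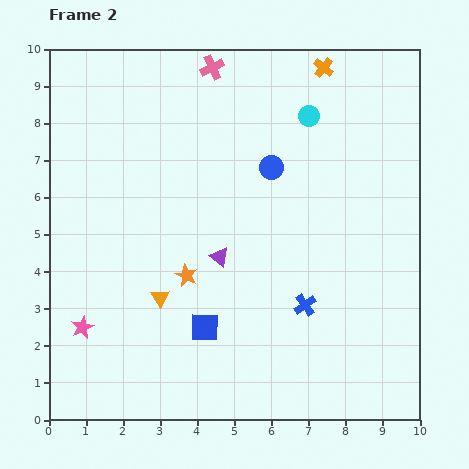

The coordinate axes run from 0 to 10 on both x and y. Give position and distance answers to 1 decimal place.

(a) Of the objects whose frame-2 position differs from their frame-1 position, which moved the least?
the orange star

(moved 1.0)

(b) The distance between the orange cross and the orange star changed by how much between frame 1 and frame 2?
-0.8

Distance in frame 1: 7.5. Distance in frame 2: 6.7.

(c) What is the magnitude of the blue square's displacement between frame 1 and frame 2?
3.6

The blue square moved from (7.3, 0.7) to (4.2, 2.5), a distance of √(3.1² + 1.8²) ≈ 3.6.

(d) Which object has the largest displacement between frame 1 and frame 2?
the blue square

(moved 3.6; next 3.1)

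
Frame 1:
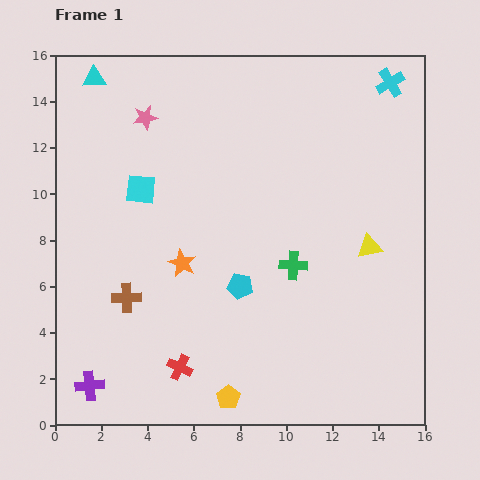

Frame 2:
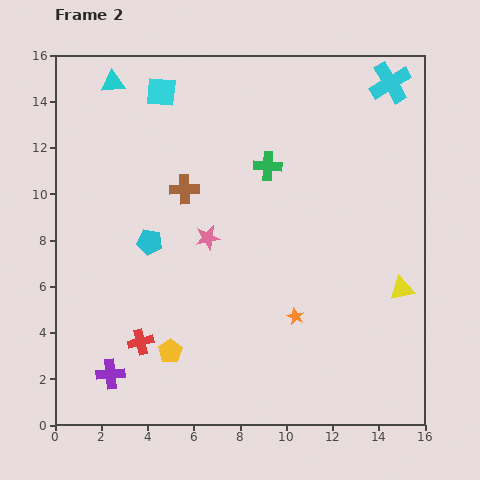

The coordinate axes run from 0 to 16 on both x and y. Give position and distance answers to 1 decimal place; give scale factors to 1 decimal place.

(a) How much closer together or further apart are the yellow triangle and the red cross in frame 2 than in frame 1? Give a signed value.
+1.8

Distance in frame 1: 9.7. Distance in frame 2: 11.5.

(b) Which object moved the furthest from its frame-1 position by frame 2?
the pink star

(moved 5.9; next 5.4)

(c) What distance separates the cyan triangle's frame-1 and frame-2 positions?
0.8

The cyan triangle moved from (1.7, 15.0) to (2.5, 14.8), a distance of √(0.8² + 0.2²) ≈ 0.8.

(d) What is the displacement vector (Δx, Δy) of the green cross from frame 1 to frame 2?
(-1.1, 4.3)

The green cross was at (10.3, 6.9) in frame 1 and (9.2, 11.2) in frame 2.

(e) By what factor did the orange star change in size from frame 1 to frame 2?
0.6×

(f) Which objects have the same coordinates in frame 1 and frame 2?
the cyan cross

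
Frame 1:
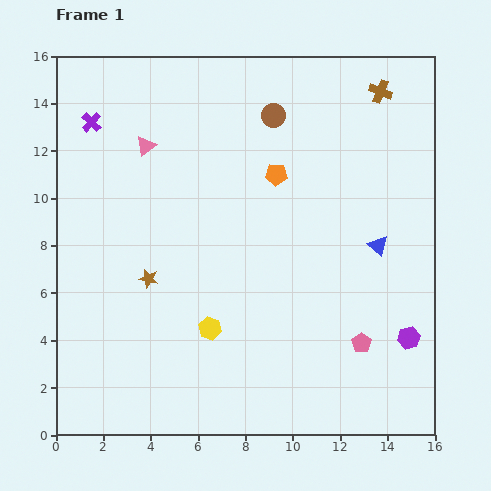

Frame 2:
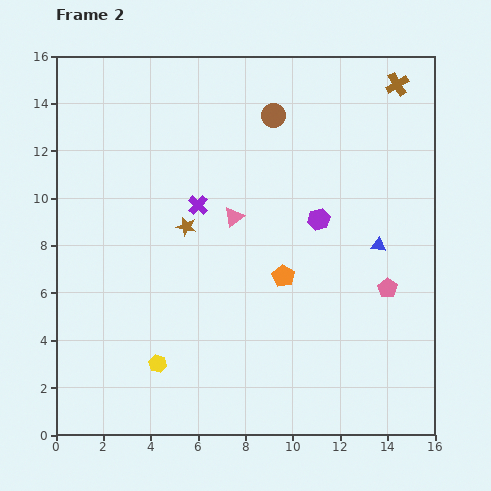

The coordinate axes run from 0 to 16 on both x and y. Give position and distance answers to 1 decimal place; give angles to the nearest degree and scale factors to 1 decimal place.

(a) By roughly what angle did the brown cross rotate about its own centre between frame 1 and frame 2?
37° clockwise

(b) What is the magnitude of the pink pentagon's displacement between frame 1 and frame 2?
2.5

The pink pentagon moved from (12.9, 3.9) to (14.0, 6.2), a distance of √(1.1² + 2.3²) ≈ 2.5.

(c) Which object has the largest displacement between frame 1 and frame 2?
the purple hexagon

(moved 6.3; next 5.7)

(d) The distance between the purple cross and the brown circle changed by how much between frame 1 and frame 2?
-2.7

Distance in frame 1: 7.7. Distance in frame 2: 5.0.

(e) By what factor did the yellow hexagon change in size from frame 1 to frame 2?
0.8×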